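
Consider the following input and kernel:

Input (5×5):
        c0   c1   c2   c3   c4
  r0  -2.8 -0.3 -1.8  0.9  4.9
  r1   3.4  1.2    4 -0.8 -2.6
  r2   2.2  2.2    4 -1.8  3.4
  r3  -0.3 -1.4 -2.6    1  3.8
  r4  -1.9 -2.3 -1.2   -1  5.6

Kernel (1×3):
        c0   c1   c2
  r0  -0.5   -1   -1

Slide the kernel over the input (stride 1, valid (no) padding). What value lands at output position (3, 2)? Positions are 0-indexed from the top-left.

The receptive field on the input at this output position is [-2.6 1 3.8]. Elementwise product with the kernel and sum: -2.6·-0.5 + 1·-1 + 3.8·-1.

-3.5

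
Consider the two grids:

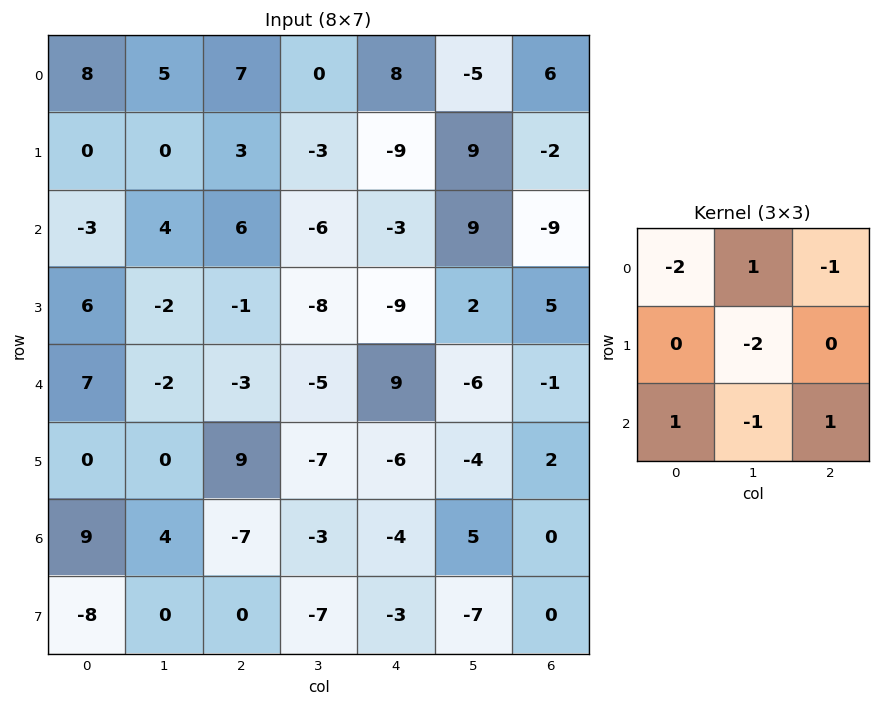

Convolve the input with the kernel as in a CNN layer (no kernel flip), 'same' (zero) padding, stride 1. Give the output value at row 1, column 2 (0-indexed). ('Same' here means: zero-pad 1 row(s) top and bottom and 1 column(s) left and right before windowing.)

-17

The receptive field on the zero-padded input at this output position is [5 7 0 / 0 3 -3 / 4 6 -6]. Elementwise product with the kernel and sum: 5·-2 + 7·1 + 0·-1 + 3·-2 + 4·1 + 6·-1 + -6·1.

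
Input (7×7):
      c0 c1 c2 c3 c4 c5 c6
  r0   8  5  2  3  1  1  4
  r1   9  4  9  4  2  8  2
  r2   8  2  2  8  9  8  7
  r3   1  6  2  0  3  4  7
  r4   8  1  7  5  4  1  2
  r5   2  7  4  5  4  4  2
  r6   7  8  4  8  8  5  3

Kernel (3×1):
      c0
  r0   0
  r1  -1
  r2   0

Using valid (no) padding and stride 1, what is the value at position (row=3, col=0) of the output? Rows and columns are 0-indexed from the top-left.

The receptive field on the input at this output position is [1 / 8 / 2]. Elementwise product with the kernel and sum: 8·-1.

-8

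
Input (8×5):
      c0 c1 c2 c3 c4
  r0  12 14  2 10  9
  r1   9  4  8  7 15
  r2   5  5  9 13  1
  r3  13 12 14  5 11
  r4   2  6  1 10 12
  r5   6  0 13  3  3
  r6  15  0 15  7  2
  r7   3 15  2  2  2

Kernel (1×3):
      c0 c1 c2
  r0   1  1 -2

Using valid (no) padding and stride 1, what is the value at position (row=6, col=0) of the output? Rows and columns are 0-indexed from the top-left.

-15

The receptive field on the input at this output position is [15 0 15]. Elementwise product with the kernel and sum: 15·1 + 0·1 + 15·-2.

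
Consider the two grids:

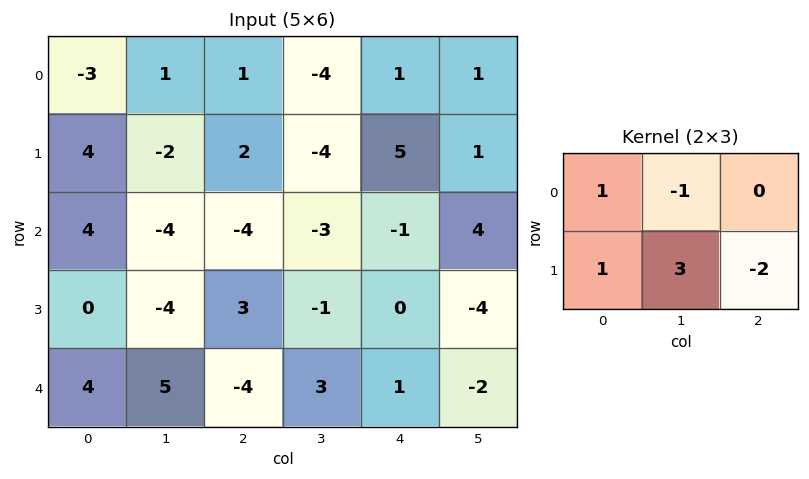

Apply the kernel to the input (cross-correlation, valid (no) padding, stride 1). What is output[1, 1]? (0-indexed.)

-14

The receptive field on the input at this output position is [-2 2 -4 / -4 -4 -3]. Elementwise product with the kernel and sum: -2·1 + 2·-1 + -4·1 + -4·3 + -3·-2.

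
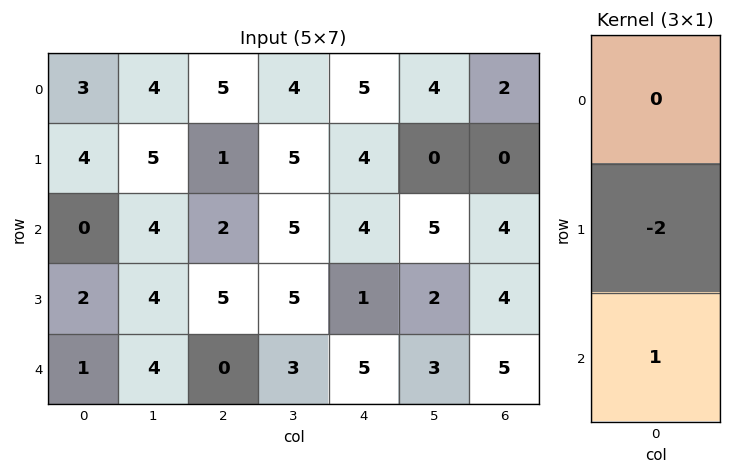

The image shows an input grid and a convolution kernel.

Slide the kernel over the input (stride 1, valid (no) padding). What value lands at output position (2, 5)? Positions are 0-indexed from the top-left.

-1

The receptive field on the input at this output position is [5 / 2 / 3]. Elementwise product with the kernel and sum: 2·-2 + 3·1.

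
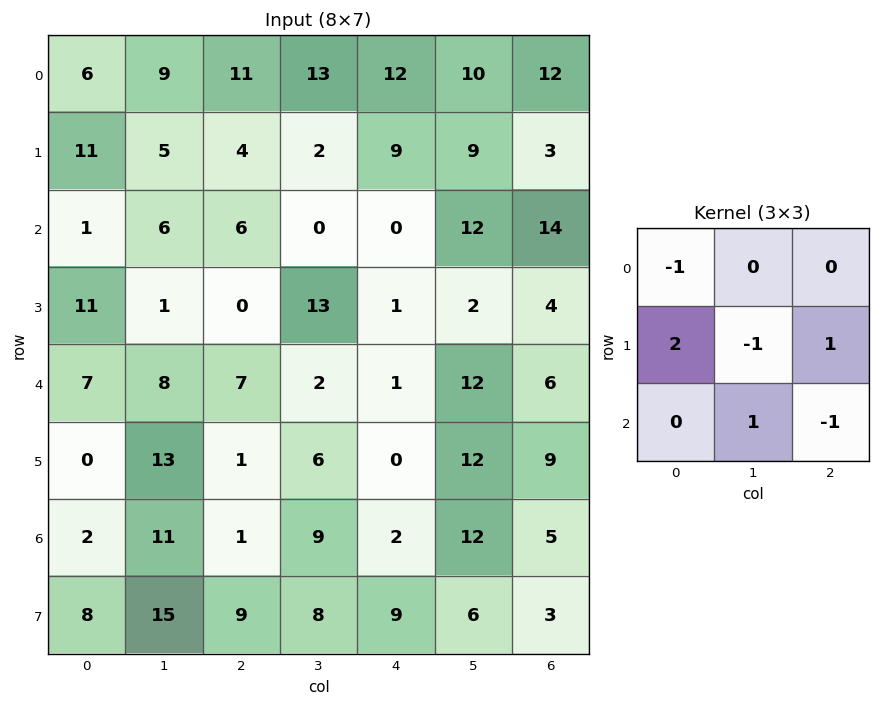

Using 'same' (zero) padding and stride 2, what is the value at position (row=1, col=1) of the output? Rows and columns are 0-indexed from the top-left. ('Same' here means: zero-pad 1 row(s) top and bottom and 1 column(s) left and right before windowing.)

The receptive field on the zero-padded input at this output position is [5 4 2 / 6 6 0 / 1 0 13]. Elementwise product with the kernel and sum: 5·-1 + 6·2 + 6·-1 + 0·1 + 0·1 + 13·-1.

-12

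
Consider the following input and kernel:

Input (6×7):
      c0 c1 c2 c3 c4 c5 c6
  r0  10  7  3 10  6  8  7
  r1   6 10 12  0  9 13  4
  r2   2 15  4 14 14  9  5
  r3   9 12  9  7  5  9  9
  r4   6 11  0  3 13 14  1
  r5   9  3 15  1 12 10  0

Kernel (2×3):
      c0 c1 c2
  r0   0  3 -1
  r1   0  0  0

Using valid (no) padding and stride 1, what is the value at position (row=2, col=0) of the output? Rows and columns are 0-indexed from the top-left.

The receptive field on the input at this output position is [2 15 4 / 9 12 9]. Elementwise product with the kernel and sum: 15·3 + 4·-1.

41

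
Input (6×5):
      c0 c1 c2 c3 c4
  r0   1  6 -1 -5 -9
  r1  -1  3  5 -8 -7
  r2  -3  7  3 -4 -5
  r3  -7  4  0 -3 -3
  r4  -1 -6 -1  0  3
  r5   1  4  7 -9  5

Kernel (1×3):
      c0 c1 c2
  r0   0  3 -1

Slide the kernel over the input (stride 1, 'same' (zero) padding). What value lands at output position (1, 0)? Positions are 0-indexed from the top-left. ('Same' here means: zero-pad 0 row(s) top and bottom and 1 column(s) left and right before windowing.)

-6

The receptive field on the zero-padded input at this output position is [0 -1 3]. Elementwise product with the kernel and sum: -1·3 + 3·-1.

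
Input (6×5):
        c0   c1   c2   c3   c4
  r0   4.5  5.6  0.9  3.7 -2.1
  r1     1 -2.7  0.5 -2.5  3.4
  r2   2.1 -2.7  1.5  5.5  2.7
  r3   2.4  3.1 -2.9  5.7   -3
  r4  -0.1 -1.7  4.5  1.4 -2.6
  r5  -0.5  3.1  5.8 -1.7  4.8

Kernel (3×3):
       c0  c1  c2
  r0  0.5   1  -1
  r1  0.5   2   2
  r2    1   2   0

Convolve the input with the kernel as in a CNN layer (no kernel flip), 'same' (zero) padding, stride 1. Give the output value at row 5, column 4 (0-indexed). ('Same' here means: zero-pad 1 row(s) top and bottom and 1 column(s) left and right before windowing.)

6.85

The receptive field on the zero-padded input at this output position is [1.4 -2.6 0 / -1.7 4.8 0 / 0 0 0]. Elementwise product with the kernel and sum: 1.4·0.5 + -2.6·1 + 0·-1 + -1.7·0.5 + 4.8·2 + 0·2 + 0·1 + 0·2.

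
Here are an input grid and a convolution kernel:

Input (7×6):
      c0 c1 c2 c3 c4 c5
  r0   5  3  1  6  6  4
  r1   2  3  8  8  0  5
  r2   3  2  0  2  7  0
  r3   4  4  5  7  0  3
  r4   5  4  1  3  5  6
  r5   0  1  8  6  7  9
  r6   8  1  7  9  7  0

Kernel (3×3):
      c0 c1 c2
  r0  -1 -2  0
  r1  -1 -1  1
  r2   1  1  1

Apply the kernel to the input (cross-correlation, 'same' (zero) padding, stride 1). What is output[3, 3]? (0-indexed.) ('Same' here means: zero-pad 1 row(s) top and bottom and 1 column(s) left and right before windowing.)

The receptive field on the zero-padded input at this output position is [0 2 7 / 5 7 0 / 1 3 5]. Elementwise product with the kernel and sum: 0·-1 + 2·-2 + 5·-1 + 7·-1 + 0·1 + 1·1 + 3·1 + 5·1.

-7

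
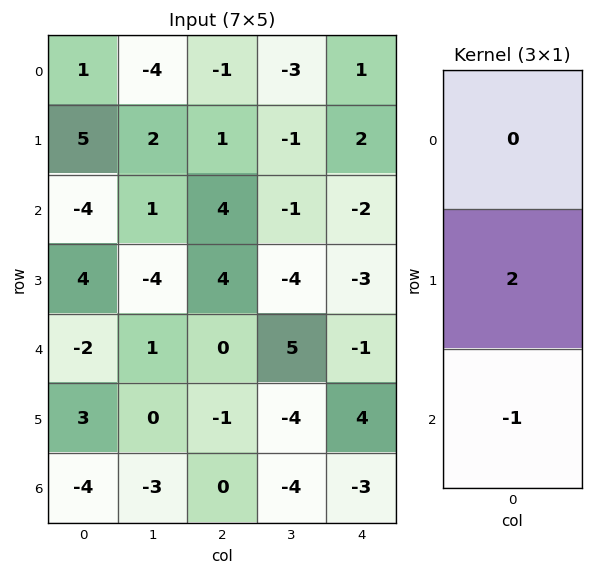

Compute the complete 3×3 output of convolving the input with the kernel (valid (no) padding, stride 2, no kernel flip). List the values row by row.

Output[0,0]: The receptive field on the input at this output position is [1 / 5 / -4]. Elementwise product with the kernel and sum: 5·2 + -4·-1.

14 -2 6
10 8 -5
10 -2 11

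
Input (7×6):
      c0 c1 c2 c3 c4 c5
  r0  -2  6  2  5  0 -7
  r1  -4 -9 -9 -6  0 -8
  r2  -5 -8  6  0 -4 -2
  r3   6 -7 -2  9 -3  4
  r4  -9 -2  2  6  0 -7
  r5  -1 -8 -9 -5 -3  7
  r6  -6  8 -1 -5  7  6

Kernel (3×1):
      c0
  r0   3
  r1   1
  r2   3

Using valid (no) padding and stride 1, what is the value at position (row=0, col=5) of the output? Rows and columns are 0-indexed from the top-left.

The receptive field on the input at this output position is [-7 / -8 / -2]. Elementwise product with the kernel and sum: -7·3 + -8·1 + -2·3.

-35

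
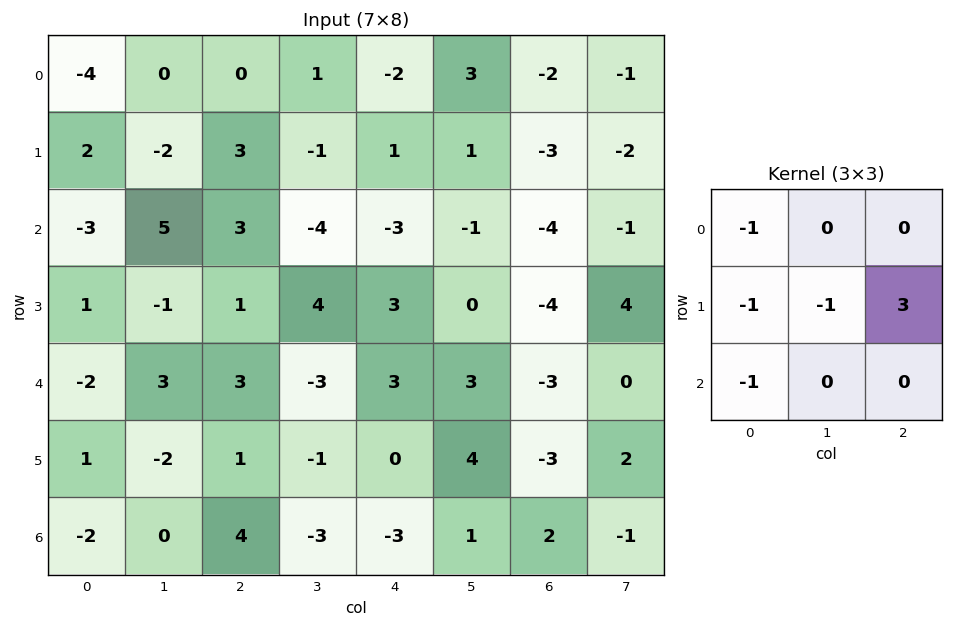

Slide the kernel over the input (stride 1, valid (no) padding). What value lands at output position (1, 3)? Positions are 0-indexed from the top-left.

1

The receptive field on the input at this output position is [-1 1 1 / -4 -3 -1 / 4 3 0]. Elementwise product with the kernel and sum: -1·-1 + -4·-1 + -3·-1 + -1·3 + 4·-1.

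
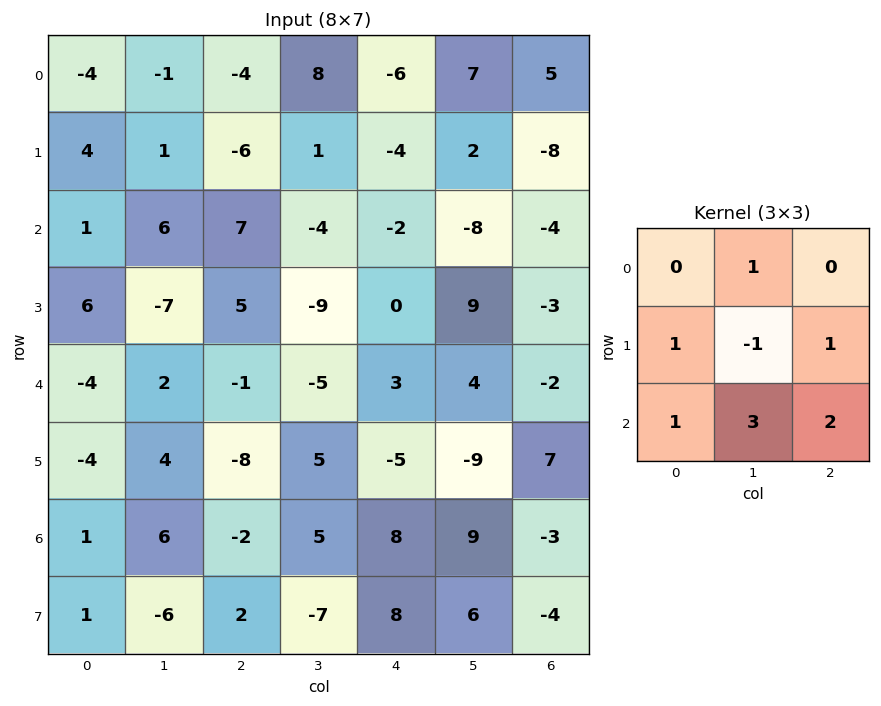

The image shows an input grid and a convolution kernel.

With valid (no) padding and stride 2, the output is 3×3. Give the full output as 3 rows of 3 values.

Output[0,0]: The receptive field on the input at this output position is [-4 -1 -4 / 4 1 -6 / 1 6 7]. Elementwise product with the kernel and sum: -1·1 + 4·1 + 1·-1 + -6·1 + 1·1 + 6·3 + 7·2.

29 -12 -41
24 0 -9
1 6 44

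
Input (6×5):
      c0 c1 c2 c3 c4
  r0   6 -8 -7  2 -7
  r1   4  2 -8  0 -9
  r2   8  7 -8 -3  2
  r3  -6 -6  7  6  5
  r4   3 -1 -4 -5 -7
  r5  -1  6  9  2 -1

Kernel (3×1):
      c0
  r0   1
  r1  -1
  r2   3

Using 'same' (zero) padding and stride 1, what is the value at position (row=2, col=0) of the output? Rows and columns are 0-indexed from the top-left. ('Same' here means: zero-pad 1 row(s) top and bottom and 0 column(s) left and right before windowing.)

The receptive field on the zero-padded input at this output position is [4 / 8 / -6]. Elementwise product with the kernel and sum: 4·1 + 8·-1 + -6·3.

-22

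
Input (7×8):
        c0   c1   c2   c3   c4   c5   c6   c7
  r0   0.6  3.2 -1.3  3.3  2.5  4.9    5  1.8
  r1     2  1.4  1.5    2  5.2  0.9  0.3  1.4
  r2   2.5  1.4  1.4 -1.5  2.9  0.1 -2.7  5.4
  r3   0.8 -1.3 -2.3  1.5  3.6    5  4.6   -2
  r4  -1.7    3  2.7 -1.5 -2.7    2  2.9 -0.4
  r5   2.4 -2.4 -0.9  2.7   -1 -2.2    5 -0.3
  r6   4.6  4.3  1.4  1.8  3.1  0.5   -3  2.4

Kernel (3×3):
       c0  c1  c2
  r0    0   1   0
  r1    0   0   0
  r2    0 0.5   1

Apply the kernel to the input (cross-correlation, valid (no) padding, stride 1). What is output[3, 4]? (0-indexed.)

8.9

The receptive field on the input at this output position is [3.6 5 4.6 / -2.7 2 2.9 / -1 -2.2 5]. Elementwise product with the kernel and sum: 5·1 + -2.2·0.5 + 5·1.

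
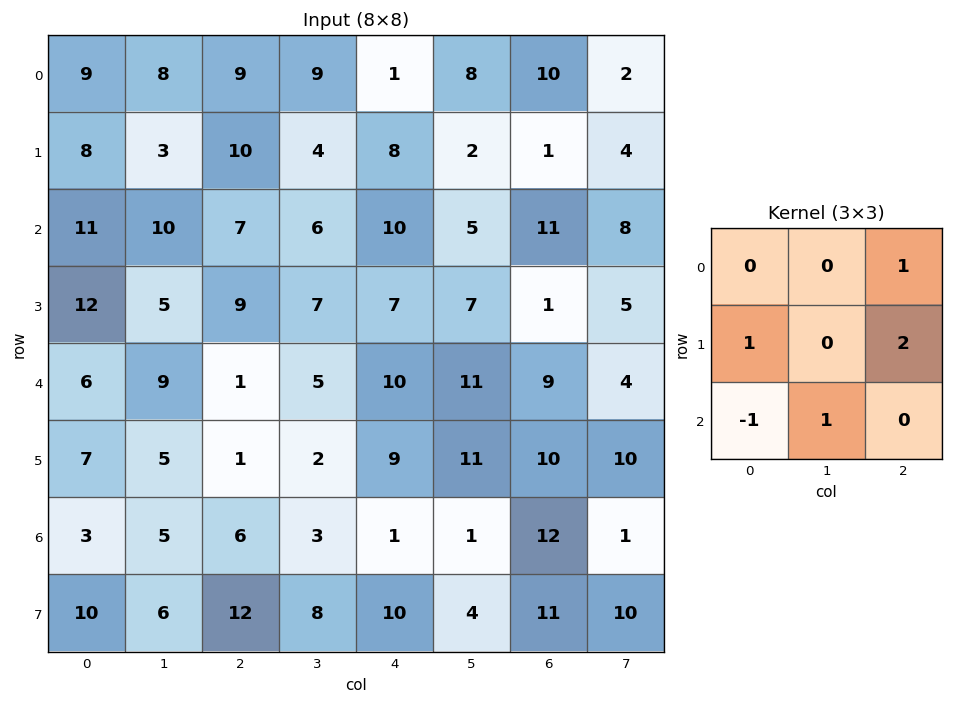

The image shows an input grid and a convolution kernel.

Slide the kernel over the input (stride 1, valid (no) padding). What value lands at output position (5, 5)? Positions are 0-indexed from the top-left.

20

The receptive field on the input at this output position is [11 10 10 / 1 12 1 / 4 11 10]. Elementwise product with the kernel and sum: 10·1 + 1·1 + 1·2 + 4·-1 + 11·1.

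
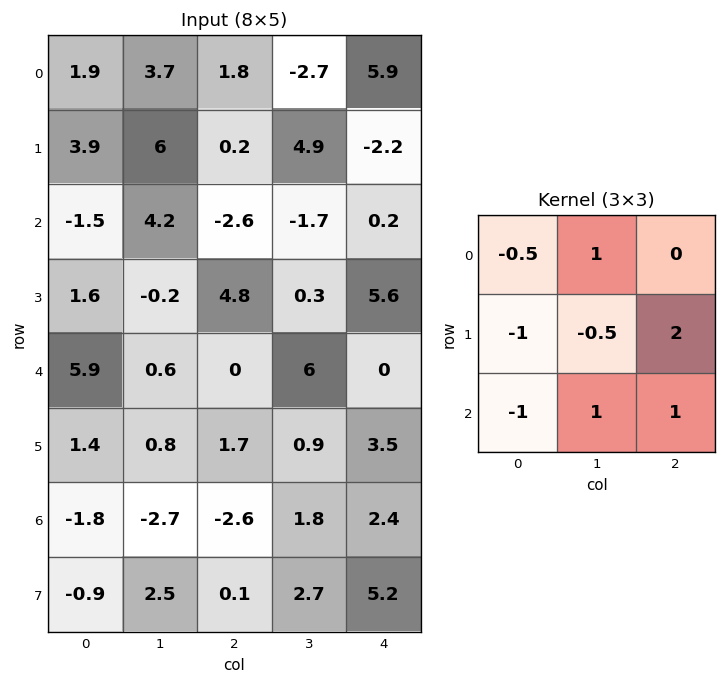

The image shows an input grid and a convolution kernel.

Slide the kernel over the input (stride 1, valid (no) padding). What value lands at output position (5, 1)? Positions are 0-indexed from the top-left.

The receptive field on the input at this output position is [0.8 1.7 0.9 / -2.7 -2.6 1.8 / 2.5 0.1 2.7]. Elementwise product with the kernel and sum: 0.8·-0.5 + 1.7·1 + -2.7·-1 + -2.6·-0.5 + 1.8·2 + 2.5·-1 + 0.1·1 + 2.7·1.

9.2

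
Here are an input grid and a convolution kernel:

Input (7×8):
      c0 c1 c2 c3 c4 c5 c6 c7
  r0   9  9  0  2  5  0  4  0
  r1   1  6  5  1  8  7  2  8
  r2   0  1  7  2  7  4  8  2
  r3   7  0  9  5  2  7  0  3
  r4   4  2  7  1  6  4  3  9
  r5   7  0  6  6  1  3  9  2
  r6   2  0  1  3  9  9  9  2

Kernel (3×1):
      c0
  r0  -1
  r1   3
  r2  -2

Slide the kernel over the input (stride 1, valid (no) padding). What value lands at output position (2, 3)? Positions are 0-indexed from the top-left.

11

The receptive field on the input at this output position is [2 / 5 / 1]. Elementwise product with the kernel and sum: 2·-1 + 5·3 + 1·-2.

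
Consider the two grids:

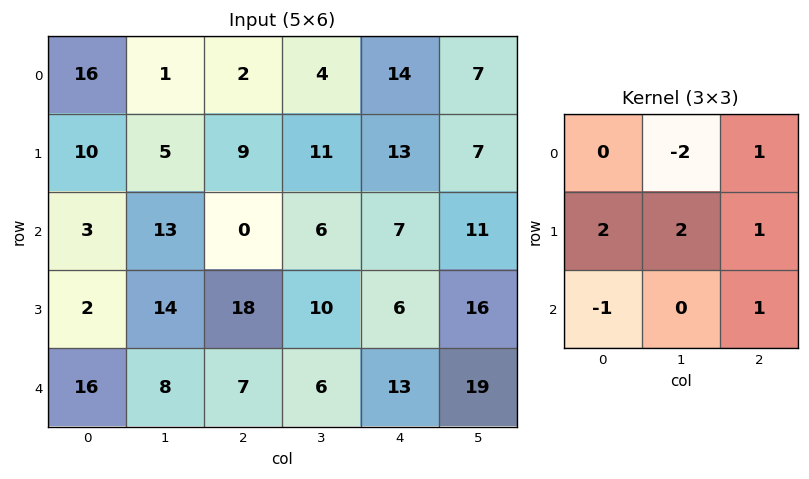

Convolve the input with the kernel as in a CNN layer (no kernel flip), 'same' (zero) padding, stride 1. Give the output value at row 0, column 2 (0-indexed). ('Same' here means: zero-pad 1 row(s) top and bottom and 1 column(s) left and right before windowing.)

16

The receptive field on the zero-padded input at this output position is [0 0 0 / 1 2 4 / 5 9 11]. Elementwise product with the kernel and sum: 0·-2 + 0·1 + 1·2 + 2·2 + 4·1 + 5·-1 + 11·1.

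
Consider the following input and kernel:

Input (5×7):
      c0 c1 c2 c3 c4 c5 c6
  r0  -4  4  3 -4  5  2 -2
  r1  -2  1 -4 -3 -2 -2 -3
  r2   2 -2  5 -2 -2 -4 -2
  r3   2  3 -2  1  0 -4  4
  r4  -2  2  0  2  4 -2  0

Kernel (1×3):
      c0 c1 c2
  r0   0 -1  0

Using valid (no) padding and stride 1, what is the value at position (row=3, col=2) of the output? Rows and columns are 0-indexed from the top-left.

The receptive field on the input at this output position is [-2 1 0]. Elementwise product with the kernel and sum: 1·-1.

-1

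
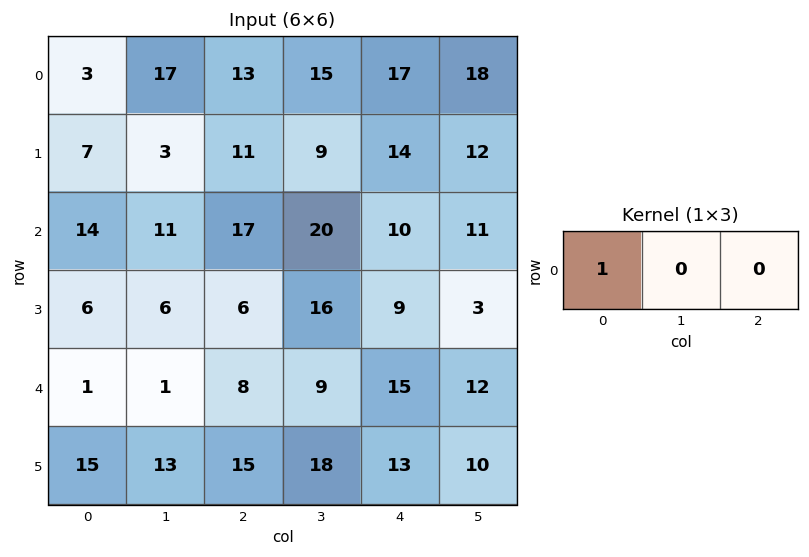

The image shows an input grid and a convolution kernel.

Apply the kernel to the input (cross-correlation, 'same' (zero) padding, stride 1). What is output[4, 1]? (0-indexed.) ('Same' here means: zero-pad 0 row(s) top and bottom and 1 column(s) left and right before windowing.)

The receptive field on the zero-padded input at this output position is [1 1 8]. Elementwise product with the kernel and sum: 1·1.

1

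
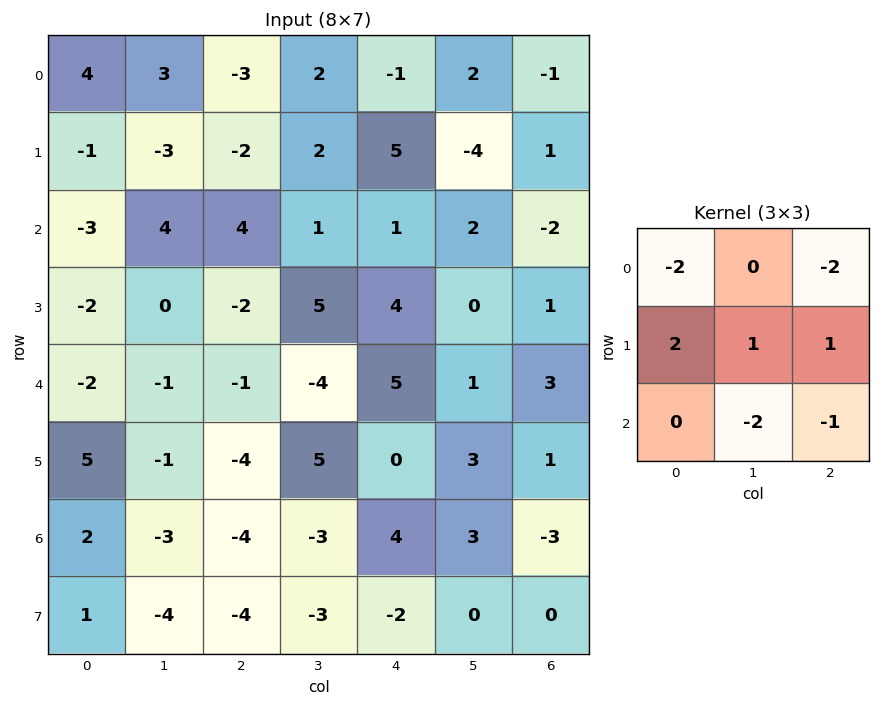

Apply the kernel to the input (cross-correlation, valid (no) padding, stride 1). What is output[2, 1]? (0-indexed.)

The receptive field on the input at this output position is [4 4 1 / 0 -2 5 / -1 -1 -4]. Elementwise product with the kernel and sum: 4·-2 + 1·-2 + 0·2 + -2·1 + 5·1 + -1·-2 + -4·-1.

-1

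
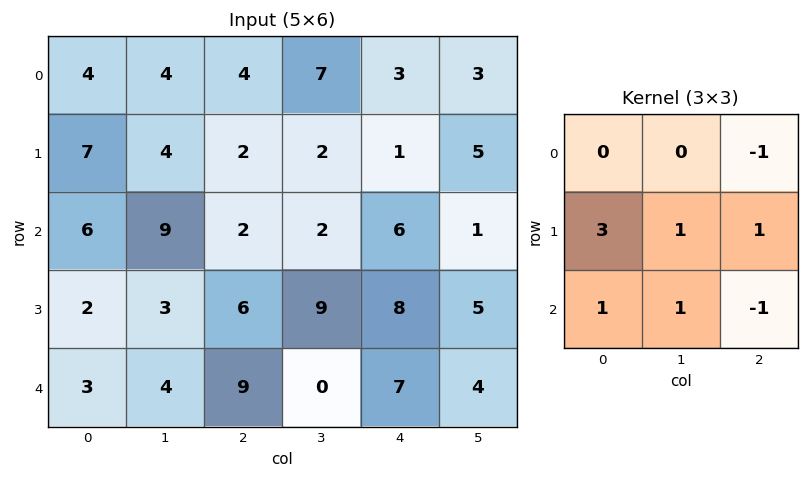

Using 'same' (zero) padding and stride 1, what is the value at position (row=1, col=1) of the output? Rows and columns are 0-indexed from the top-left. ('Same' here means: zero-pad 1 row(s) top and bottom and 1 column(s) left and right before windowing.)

The receptive field on the zero-padded input at this output position is [4 4 4 / 7 4 2 / 6 9 2]. Elementwise product with the kernel and sum: 4·-1 + 7·3 + 4·1 + 2·1 + 6·1 + 9·1 + 2·-1.

36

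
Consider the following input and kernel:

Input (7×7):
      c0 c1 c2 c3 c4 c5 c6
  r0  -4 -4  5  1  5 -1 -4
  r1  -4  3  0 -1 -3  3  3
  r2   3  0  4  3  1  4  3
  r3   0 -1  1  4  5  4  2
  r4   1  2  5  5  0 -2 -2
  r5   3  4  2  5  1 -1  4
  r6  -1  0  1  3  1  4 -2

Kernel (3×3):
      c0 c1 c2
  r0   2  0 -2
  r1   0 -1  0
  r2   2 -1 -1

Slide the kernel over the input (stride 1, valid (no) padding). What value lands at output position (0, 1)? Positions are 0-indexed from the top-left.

The receptive field on the input at this output position is [-4 5 1 / 3 0 -1 / 0 4 3]. Elementwise product with the kernel and sum: -4·2 + 1·-2 + 0·-1 + 0·2 + 4·-1 + 3·-1.

-17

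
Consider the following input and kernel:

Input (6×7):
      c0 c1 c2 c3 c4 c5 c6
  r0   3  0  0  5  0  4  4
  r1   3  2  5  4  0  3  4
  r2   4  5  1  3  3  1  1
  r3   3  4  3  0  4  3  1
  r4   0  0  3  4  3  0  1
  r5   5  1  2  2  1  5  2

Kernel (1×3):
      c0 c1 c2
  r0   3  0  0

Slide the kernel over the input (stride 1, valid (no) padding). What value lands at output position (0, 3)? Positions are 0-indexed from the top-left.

The receptive field on the input at this output position is [5 0 4]. Elementwise product with the kernel and sum: 5·3.

15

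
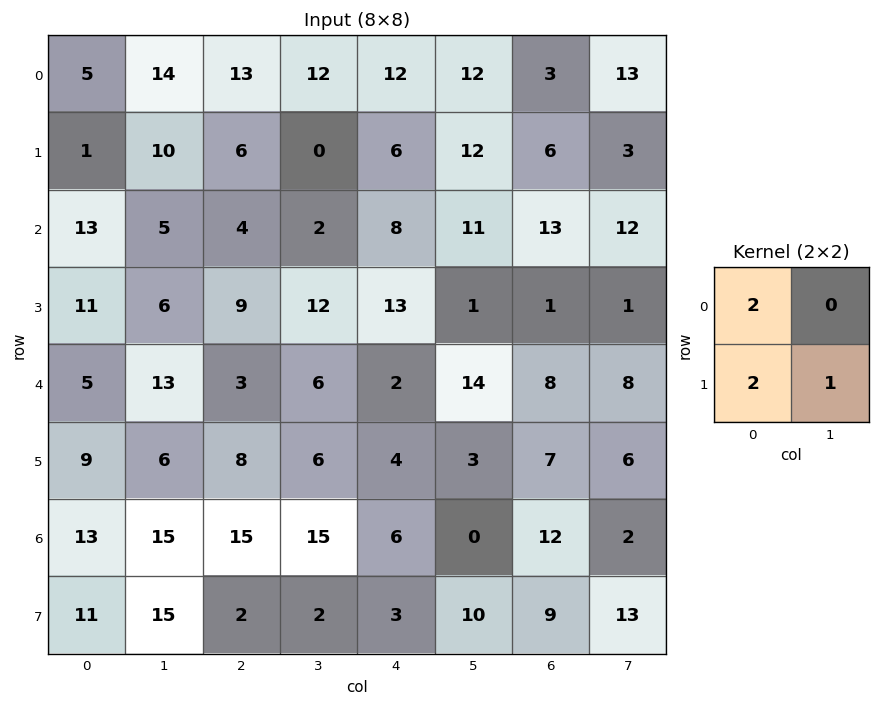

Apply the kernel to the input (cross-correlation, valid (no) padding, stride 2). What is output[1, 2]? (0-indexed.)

The receptive field on the input at this output position is [8 11 / 13 1]. Elementwise product with the kernel and sum: 8·2 + 13·2 + 1·1.

43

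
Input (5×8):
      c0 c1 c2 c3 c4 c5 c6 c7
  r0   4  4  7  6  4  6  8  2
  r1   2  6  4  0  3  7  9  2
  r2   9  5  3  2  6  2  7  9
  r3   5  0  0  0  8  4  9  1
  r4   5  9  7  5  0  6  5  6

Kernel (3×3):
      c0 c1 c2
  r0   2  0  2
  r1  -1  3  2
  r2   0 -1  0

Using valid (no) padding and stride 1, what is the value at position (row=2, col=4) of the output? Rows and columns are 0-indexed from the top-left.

The receptive field on the input at this output position is [6 2 7 / 8 4 9 / 0 6 5]. Elementwise product with the kernel and sum: 6·2 + 7·2 + 8·-1 + 4·3 + 9·2 + 6·-1.

42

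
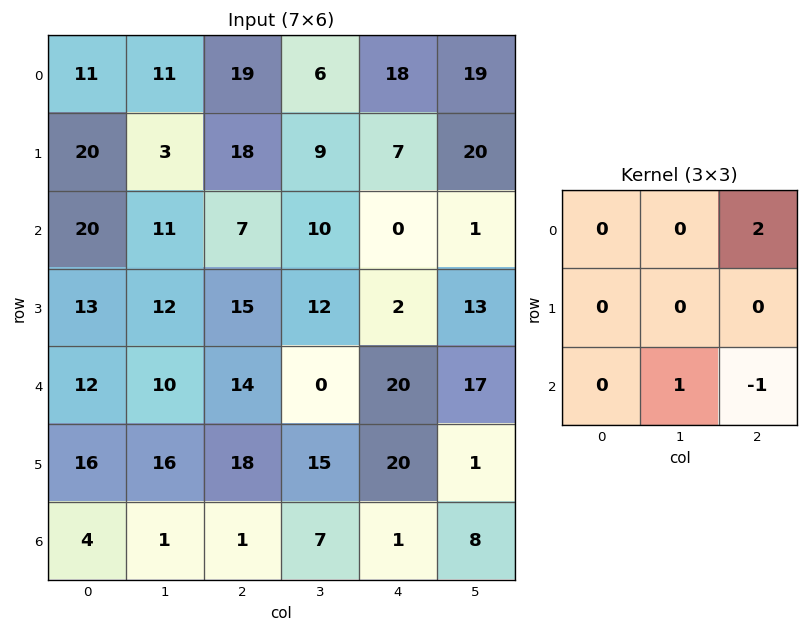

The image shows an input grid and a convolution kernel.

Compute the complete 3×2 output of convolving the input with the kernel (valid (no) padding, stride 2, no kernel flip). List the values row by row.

42 46
10 -20
28 46

Output[0,0]: The receptive field on the input at this output position is [11 11 19 / 20 3 18 / 20 11 7]. Elementwise product with the kernel and sum: 19·2 + 11·1 + 7·-1.
Output[0,1]: The receptive field on the input at this output position is [19 6 18 / 18 9 7 / 7 10 0]. Elementwise product with the kernel and sum: 18·2 + 10·1 + 0·-1.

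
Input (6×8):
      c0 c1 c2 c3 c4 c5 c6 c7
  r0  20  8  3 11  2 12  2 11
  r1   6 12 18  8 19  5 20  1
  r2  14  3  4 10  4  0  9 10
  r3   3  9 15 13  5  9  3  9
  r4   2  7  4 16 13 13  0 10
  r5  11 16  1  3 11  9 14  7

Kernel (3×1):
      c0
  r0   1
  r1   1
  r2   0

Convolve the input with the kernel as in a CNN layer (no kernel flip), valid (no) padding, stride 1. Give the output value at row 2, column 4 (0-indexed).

9

The receptive field on the input at this output position is [4 / 5 / 13]. Elementwise product with the kernel and sum: 4·1 + 5·1.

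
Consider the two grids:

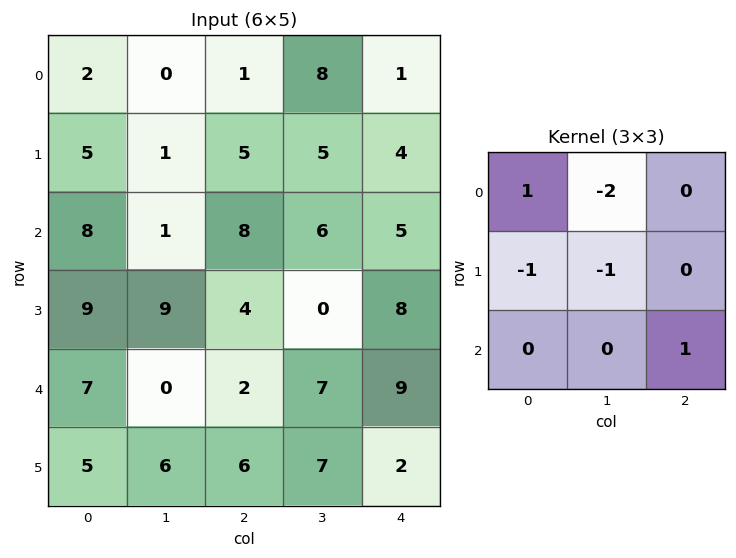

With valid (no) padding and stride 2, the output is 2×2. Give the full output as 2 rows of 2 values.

Output[0,0]: The receptive field on the input at this output position is [2 0 1 / 5 1 5 / 8 1 8]. Elementwise product with the kernel and sum: 2·1 + 0·-2 + 5·-1 + 1·-1 + 8·1.

4 -20
-10 1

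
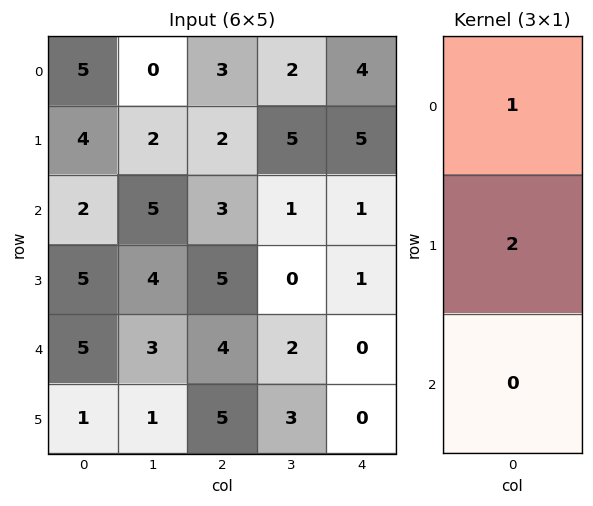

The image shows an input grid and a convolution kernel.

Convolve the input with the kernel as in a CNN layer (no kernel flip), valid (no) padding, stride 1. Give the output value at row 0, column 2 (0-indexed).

7

The receptive field on the input at this output position is [3 / 2 / 3]. Elementwise product with the kernel and sum: 3·1 + 2·2.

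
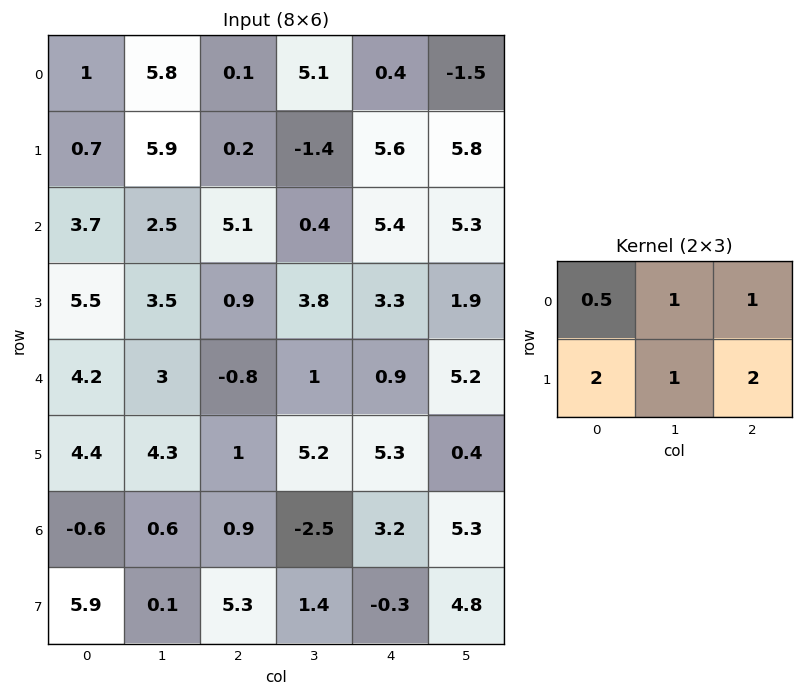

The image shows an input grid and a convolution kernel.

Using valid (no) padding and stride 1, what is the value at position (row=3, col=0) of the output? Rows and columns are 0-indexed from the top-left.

The receptive field on the input at this output position is [5.5 3.5 0.9 / 4.2 3 -0.8]. Elementwise product with the kernel and sum: 5.5·0.5 + 3.5·1 + 0.9·1 + 4.2·2 + 3·1 + -0.8·2.

16.95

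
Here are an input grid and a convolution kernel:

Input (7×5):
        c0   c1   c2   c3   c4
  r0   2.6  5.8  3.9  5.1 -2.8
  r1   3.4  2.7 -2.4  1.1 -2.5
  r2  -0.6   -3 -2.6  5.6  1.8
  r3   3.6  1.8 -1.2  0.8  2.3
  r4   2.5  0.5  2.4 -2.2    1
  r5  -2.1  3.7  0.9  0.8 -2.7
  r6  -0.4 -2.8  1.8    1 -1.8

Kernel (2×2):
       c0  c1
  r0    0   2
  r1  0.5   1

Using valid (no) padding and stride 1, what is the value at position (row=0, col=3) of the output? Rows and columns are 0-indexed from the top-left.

-7.55

The receptive field on the input at this output position is [5.1 -2.8 / 1.1 -2.5]. Elementwise product with the kernel and sum: -2.8·2 + 1.1·0.5 + -2.5·1.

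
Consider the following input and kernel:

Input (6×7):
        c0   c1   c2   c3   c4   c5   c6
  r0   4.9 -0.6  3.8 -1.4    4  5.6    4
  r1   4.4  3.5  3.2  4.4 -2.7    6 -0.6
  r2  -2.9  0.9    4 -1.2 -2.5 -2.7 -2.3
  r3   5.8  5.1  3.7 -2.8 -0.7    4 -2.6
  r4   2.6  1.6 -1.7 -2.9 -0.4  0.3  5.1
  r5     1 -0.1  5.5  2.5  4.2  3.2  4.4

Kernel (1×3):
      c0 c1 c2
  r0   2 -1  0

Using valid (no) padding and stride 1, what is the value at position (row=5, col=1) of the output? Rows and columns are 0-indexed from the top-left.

The receptive field on the input at this output position is [-0.1 5.5 2.5]. Elementwise product with the kernel and sum: -0.1·2 + 5.5·-1.

-5.7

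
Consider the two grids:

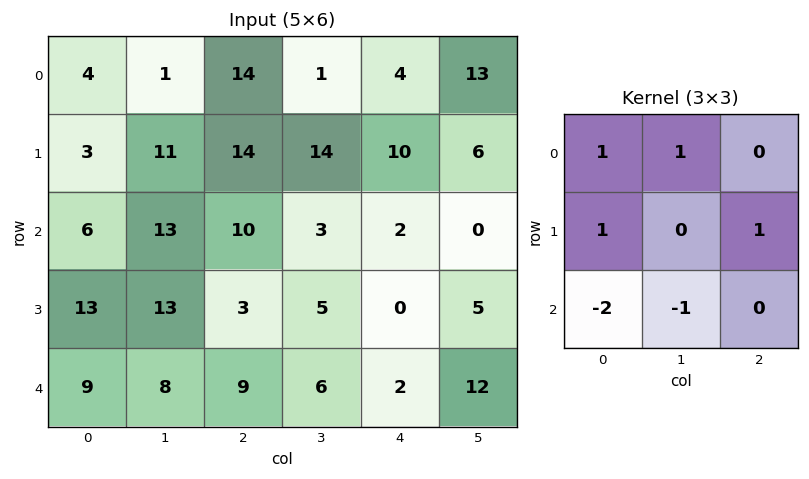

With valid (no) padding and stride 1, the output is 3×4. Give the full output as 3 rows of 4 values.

Output[0,0]: The receptive field on the input at this output position is [4 1 14 / 3 11 14 / 6 13 10]. Elementwise product with the kernel and sum: 4·1 + 1·1 + 3·1 + 14·1 + 6·-2 + 13·-1.
Output[0,1]: The receptive field on the input at this output position is [1 14 1 / 11 14 14 / 13 10 3]. Elementwise product with the kernel and sum: 1·1 + 14·1 + 11·1 + 14·1 + 13·-2 + 10·-1.

-3 4 16 17
-9 12 29 17
9 16 -8 1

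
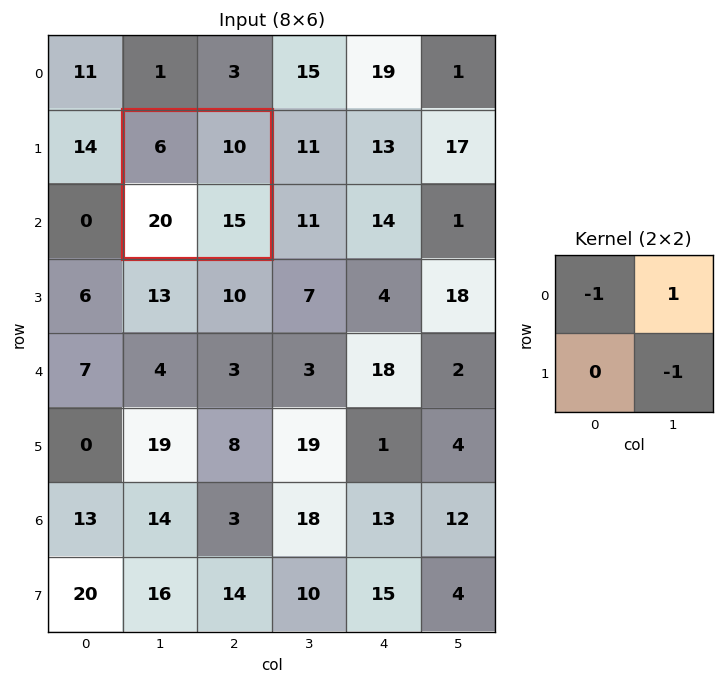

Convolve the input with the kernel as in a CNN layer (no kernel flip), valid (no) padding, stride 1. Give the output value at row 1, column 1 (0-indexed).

The receptive field on the input at this output position is [6 10 / 20 15]. Elementwise product with the kernel and sum: 6·-1 + 10·1 + 15·-1.

-11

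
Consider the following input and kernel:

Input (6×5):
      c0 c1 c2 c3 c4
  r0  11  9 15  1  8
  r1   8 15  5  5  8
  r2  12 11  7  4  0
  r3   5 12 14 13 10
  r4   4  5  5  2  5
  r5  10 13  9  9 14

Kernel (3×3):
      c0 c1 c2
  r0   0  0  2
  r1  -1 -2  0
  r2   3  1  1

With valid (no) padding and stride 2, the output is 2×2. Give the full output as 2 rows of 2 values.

46 26
7 -18

Output[0,0]: The receptive field on the input at this output position is [11 9 15 / 8 15 5 / 12 11 7]. Elementwise product with the kernel and sum: 15·2 + 8·-1 + 15·-2 + 12·3 + 11·1 + 7·1.
Output[0,1]: The receptive field on the input at this output position is [15 1 8 / 5 5 8 / 7 4 0]. Elementwise product with the kernel and sum: 8·2 + 5·-1 + 5·-2 + 7·3 + 4·1 + 0·1.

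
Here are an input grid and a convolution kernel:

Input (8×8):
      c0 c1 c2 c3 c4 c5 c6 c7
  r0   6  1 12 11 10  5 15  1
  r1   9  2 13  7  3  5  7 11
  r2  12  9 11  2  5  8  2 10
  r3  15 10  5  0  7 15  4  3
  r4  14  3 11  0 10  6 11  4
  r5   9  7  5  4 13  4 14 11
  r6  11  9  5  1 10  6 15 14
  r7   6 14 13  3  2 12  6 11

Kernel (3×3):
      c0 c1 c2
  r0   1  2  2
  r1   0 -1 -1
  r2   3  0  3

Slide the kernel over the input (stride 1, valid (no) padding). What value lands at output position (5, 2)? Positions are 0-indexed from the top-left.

73

The receptive field on the input at this output position is [5 4 13 / 5 1 10 / 13 3 2]. Elementwise product with the kernel and sum: 5·1 + 4·2 + 13·2 + 1·-1 + 10·-1 + 13·3 + 2·3.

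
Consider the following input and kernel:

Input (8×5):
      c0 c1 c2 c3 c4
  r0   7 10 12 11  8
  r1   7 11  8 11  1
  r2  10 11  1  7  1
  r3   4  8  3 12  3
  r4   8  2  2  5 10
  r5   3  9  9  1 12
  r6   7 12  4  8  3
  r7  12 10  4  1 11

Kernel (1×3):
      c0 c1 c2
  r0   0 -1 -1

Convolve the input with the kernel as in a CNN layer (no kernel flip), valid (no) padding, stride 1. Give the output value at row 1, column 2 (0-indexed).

The receptive field on the input at this output position is [8 11 1]. Elementwise product with the kernel and sum: 11·-1 + 1·-1.

-12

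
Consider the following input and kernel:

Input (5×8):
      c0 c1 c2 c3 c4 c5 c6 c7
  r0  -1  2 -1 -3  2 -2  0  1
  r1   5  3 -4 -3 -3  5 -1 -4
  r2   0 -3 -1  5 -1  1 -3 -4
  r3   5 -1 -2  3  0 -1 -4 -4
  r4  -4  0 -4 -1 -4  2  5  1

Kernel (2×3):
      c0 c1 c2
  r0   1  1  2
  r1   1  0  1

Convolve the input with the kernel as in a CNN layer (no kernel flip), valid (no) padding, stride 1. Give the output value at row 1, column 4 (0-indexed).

-4

The receptive field on the input at this output position is [-3 5 -1 / -1 1 -3]. Elementwise product with the kernel and sum: -3·1 + 5·1 + -1·2 + -1·1 + -3·1.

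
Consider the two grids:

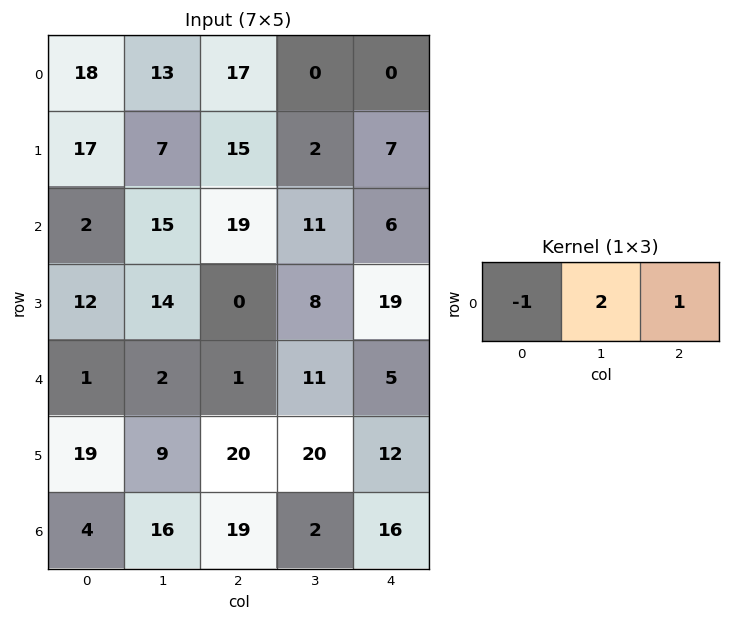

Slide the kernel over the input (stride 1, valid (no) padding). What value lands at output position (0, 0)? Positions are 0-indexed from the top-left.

25

The receptive field on the input at this output position is [18 13 17]. Elementwise product with the kernel and sum: 18·-1 + 13·2 + 17·1.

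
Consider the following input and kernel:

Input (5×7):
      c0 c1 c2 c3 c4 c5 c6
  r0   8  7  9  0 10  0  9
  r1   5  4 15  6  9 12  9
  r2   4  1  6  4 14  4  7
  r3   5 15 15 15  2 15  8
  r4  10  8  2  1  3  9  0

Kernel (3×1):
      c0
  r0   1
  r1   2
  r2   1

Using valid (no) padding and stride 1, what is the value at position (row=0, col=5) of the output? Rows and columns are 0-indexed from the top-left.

The receptive field on the input at this output position is [0 / 12 / 4]. Elementwise product with the kernel and sum: 0·1 + 12·2 + 4·1.

28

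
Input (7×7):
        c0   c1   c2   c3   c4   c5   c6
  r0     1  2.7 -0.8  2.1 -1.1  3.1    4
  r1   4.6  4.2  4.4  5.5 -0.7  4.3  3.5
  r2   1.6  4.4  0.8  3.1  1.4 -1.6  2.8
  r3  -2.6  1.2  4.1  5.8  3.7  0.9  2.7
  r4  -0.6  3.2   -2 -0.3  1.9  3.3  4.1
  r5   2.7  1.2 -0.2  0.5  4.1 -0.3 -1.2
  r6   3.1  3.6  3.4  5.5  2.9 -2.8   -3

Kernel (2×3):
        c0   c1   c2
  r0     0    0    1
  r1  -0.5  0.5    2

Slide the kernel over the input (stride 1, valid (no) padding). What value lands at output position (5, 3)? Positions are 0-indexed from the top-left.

The receptive field on the input at this output position is [0.5 4.1 -0.3 / 5.5 2.9 -2.8]. Elementwise product with the kernel and sum: -0.3·1 + 5.5·-0.5 + 2.9·0.5 + -2.8·2.

-7.2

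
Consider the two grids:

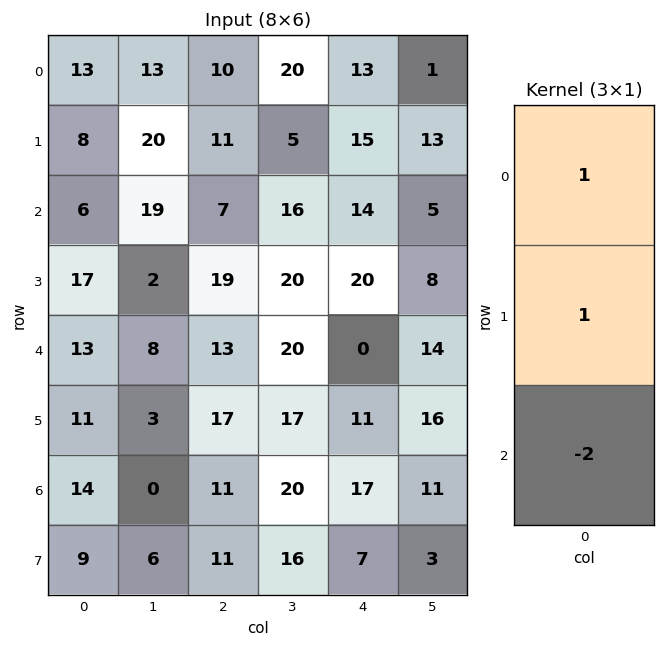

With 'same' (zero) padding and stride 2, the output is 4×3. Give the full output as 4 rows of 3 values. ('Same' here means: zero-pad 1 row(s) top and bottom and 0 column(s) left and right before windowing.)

-3 -12 -17
-20 -20 -11
8 -2 -2
7 6 14

Output[0,0]: The receptive field on the zero-padded input at this output position is [0 / 13 / 8]. Elementwise product with the kernel and sum: 0·1 + 13·1 + 8·-2.
Output[0,1]: The receptive field on the zero-padded input at this output position is [0 / 10 / 11]. Elementwise product with the kernel and sum: 0·1 + 10·1 + 11·-2.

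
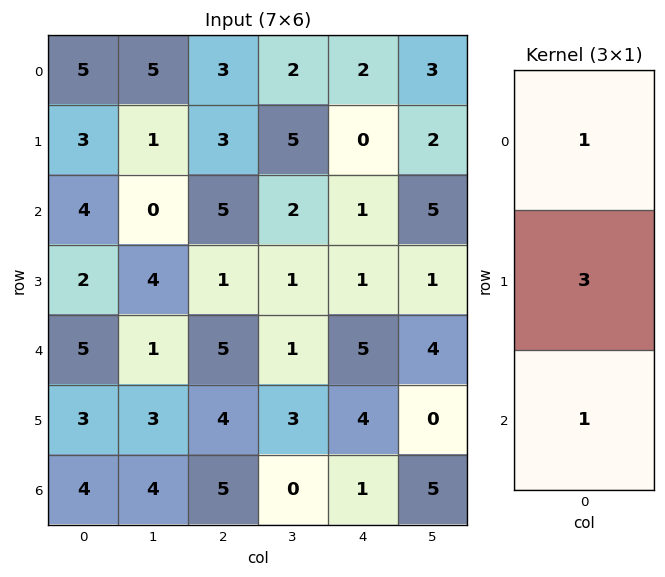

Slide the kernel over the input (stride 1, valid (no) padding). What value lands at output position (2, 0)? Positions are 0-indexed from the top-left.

15

The receptive field on the input at this output position is [4 / 2 / 5]. Elementwise product with the kernel and sum: 4·1 + 2·3 + 5·1.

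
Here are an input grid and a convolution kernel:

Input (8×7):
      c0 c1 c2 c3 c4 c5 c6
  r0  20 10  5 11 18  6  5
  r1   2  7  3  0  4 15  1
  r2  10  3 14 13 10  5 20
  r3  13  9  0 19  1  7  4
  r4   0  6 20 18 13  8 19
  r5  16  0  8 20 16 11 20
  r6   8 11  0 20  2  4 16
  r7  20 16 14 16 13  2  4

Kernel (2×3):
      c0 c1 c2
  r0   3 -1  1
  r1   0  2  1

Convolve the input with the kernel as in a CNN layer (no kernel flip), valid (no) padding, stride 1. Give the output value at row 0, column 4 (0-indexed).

84

The receptive field on the input at this output position is [18 6 5 / 4 15 1]. Elementwise product with the kernel and sum: 18·3 + 6·-1 + 5·1 + 15·2 + 1·1.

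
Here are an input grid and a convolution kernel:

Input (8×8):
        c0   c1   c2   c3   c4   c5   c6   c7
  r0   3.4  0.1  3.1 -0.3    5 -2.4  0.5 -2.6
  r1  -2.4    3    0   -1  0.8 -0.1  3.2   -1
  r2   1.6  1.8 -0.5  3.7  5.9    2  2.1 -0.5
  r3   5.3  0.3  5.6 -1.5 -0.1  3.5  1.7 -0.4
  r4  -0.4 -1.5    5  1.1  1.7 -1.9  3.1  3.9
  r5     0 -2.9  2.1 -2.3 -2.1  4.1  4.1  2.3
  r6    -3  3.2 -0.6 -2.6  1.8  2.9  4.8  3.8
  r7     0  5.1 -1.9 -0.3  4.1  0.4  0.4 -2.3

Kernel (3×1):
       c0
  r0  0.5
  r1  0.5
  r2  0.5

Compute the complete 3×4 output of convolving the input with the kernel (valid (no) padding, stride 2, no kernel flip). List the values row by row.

Output[0,0]: The receptive field on the input at this output position is [3.4 / -2.4 / 1.6]. Elementwise product with the kernel and sum: 3.4·0.5 + -2.4·0.5 + 1.6·0.5.
Output[0,1]: The receptive field on the input at this output position is [3.1 / 0 / -0.5]. Elementwise product with the kernel and sum: 3.1·0.5 + 0·0.5 + -0.5·0.5.

1.3 1.3 5.85 2.9
3.25 5.05 3.75 3.45
-1.7 3.25 0.7 6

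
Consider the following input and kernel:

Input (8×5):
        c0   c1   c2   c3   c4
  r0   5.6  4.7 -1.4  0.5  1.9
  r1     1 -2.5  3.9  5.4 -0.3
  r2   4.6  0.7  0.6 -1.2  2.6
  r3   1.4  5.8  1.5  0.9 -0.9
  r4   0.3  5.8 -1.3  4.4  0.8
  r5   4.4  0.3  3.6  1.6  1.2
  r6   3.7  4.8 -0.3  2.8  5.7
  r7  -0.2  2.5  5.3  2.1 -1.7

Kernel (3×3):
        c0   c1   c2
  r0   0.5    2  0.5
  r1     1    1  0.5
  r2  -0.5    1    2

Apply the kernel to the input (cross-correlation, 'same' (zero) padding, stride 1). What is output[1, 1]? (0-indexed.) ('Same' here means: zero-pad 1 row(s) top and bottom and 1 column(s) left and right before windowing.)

11.55

The receptive field on the zero-padded input at this output position is [5.6 4.7 -1.4 / 1 -2.5 3.9 / 4.6 0.7 0.6]. Elementwise product with the kernel and sum: 5.6·0.5 + 4.7·2 + -1.4·0.5 + 1·1 + -2.5·1 + 3.9·0.5 + 4.6·-0.5 + 0.7·1 + 0.6·2.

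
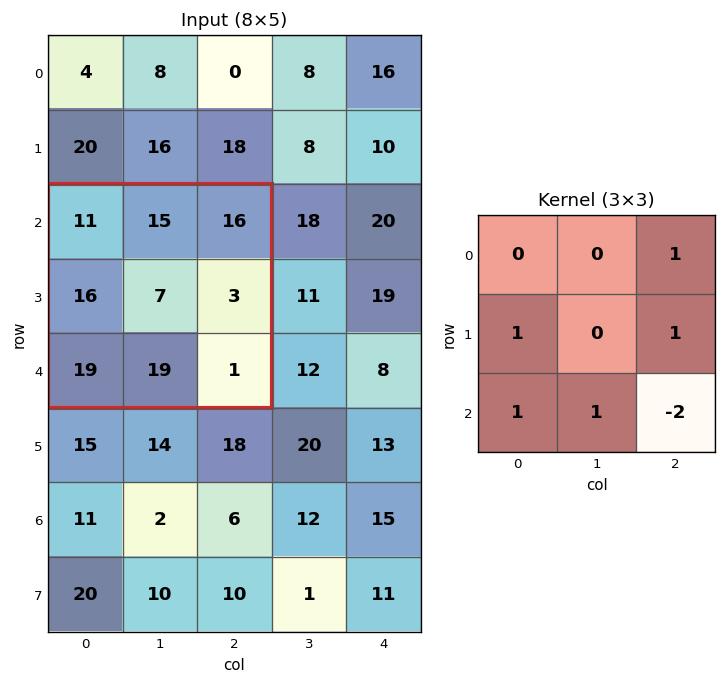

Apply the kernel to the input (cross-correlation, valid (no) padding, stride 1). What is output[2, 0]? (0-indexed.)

The receptive field on the input at this output position is [11 15 16 / 16 7 3 / 19 19 1]. Elementwise product with the kernel and sum: 16·1 + 16·1 + 3·1 + 19·1 + 19·1 + 1·-2.

71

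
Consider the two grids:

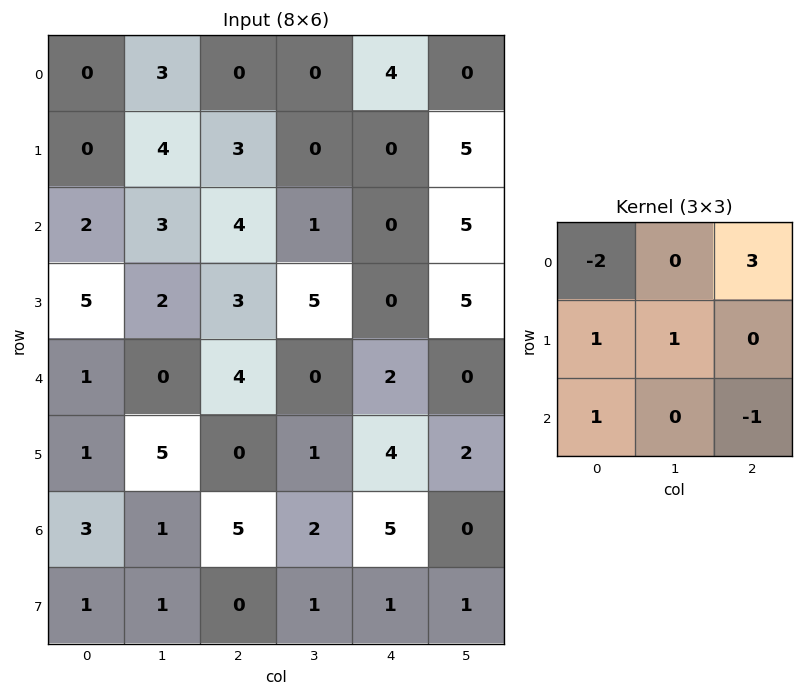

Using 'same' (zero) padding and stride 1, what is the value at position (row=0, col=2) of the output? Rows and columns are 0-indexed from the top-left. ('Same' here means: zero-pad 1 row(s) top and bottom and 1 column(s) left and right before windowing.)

7

The receptive field on the zero-padded input at this output position is [0 0 0 / 3 0 0 / 4 3 0]. Elementwise product with the kernel and sum: 0·-2 + 0·3 + 3·1 + 0·1 + 4·1 + 0·-1.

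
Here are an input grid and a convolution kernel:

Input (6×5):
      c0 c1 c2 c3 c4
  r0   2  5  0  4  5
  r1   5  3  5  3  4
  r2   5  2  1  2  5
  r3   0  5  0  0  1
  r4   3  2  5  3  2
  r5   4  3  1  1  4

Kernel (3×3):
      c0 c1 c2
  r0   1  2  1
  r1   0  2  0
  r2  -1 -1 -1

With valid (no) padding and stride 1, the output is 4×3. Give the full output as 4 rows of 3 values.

10 14 11
15 13 18
10 -4 0
6 10 1

Output[0,0]: The receptive field on the input at this output position is [2 5 0 / 5 3 5 / 5 2 1]. Elementwise product with the kernel and sum: 2·1 + 5·2 + 0·1 + 3·2 + 5·-1 + 2·-1 + 1·-1.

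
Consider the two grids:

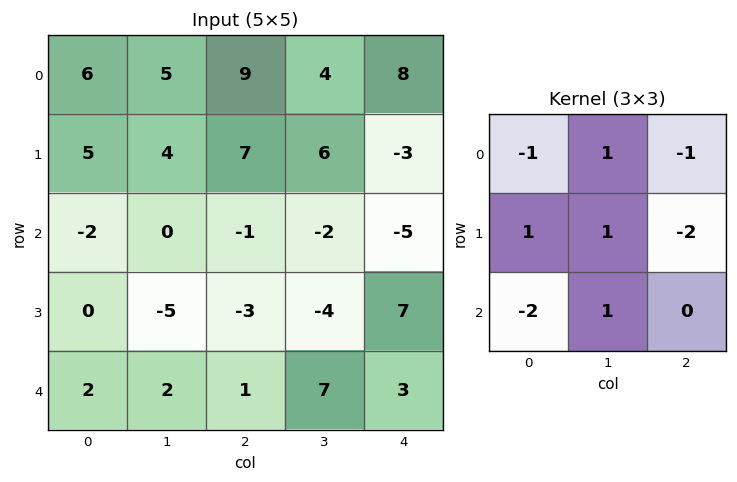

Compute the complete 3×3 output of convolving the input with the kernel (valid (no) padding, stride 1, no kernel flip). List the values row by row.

-11 -2 6
-13 7 11
2 -2 -12

Output[0,0]: The receptive field on the input at this output position is [6 5 9 / 5 4 7 / -2 0 -1]. Elementwise product with the kernel and sum: 6·-1 + 5·1 + 9·-1 + 5·1 + 4·1 + 7·-2 + -2·-2 + 0·1.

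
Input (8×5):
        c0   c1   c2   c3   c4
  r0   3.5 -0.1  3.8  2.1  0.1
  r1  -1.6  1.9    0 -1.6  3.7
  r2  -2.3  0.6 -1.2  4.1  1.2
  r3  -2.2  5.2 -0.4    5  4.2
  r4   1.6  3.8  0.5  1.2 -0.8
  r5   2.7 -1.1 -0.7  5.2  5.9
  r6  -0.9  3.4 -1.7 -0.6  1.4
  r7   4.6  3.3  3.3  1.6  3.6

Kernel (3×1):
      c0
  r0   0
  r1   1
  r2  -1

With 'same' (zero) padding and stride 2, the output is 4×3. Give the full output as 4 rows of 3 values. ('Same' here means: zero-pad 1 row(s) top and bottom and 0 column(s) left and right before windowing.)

Output[0,0]: The receptive field on the zero-padded input at this output position is [0 / 3.5 / -1.6]. Elementwise product with the kernel and sum: 3.5·1 + -1.6·-1.

5.1 3.8 -3.6
-0.1 -0.8 -3
-1.1 1.2 -6.7
-5.5 -5 -2.2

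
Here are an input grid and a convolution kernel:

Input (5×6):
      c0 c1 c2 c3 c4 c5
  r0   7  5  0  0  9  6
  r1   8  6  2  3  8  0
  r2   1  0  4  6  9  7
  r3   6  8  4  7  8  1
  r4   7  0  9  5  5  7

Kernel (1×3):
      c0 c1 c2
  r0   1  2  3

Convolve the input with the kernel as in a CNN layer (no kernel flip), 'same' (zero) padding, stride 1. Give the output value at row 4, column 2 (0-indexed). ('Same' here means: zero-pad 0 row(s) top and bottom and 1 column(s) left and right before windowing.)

33

The receptive field on the zero-padded input at this output position is [0 9 5]. Elementwise product with the kernel and sum: 0·1 + 9·2 + 5·3.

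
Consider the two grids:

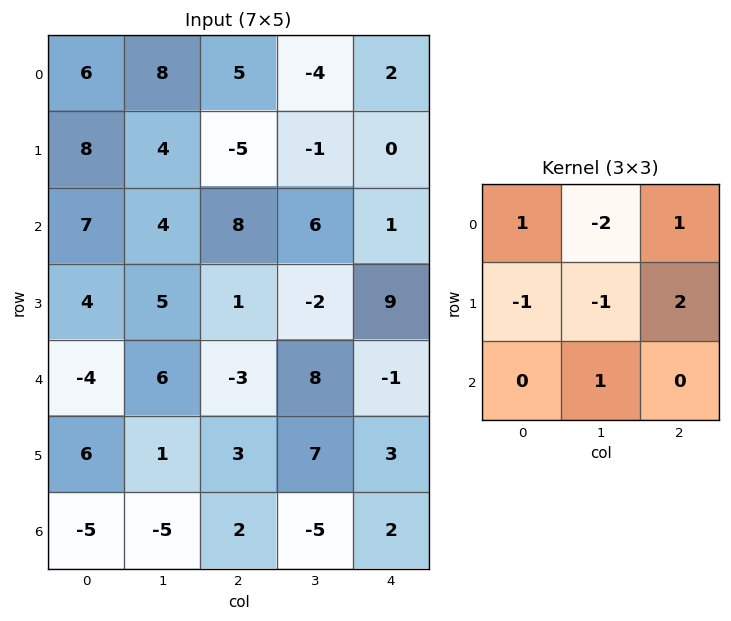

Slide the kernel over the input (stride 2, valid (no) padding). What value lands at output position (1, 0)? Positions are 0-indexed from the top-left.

6

The receptive field on the input at this output position is [7 4 8 / 4 5 1 / -4 6 -3]. Elementwise product with the kernel and sum: 7·1 + 4·-2 + 8·1 + 4·-1 + 5·-1 + 1·2 + 6·1.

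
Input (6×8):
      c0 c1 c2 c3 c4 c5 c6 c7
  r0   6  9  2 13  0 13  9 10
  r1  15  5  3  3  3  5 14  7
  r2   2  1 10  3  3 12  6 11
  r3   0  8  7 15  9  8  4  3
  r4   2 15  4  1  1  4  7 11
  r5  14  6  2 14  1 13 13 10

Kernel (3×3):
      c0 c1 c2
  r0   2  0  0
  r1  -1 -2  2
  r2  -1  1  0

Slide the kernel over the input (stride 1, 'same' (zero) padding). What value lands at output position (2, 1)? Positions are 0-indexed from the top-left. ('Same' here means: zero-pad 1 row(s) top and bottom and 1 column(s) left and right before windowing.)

54

The receptive field on the zero-padded input at this output position is [15 5 3 / 2 1 10 / 0 8 7]. Elementwise product with the kernel and sum: 15·2 + 2·-1 + 1·-2 + 10·2 + 0·-1 + 8·1.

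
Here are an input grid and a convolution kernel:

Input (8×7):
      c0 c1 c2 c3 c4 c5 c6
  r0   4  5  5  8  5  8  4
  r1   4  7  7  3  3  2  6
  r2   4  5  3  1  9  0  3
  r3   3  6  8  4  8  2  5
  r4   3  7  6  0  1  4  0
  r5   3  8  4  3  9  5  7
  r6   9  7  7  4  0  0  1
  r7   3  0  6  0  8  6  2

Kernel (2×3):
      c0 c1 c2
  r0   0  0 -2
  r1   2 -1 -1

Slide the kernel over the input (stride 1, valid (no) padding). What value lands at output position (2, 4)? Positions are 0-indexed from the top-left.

3

The receptive field on the input at this output position is [9 0 3 / 8 2 5]. Elementwise product with the kernel and sum: 3·-2 + 8·2 + 2·-1 + 5·-1.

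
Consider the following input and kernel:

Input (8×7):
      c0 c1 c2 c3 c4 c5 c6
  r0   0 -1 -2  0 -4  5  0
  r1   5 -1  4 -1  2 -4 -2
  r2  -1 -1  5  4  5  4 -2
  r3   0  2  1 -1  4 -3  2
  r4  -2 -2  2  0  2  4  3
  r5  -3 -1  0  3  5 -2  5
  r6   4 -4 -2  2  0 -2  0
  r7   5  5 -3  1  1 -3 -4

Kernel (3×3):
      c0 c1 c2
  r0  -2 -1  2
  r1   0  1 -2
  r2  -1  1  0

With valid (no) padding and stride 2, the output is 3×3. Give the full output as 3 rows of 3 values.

-12 -10 2
13 -15 -23
1 -3 -16

Output[0,0]: The receptive field on the input at this output position is [0 -1 -2 / 5 -1 4 / -1 -1 5]. Elementwise product with the kernel and sum: 0·-2 + -1·-1 + -2·2 + -1·1 + 4·-2 + -1·-1 + -1·1.
Output[0,1]: The receptive field on the input at this output position is [-2 0 -4 / 4 -1 2 / 5 4 5]. Elementwise product with the kernel and sum: -2·-2 + 0·-1 + -4·2 + -1·1 + 2·-2 + 5·-1 + 4·1.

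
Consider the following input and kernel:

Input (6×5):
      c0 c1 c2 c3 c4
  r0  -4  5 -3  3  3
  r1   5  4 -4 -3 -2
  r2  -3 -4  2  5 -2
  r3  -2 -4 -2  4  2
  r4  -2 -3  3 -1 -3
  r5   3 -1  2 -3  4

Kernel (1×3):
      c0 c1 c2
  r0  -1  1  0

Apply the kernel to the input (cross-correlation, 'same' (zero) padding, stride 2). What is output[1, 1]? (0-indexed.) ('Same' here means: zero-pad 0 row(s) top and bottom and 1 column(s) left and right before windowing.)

The receptive field on the zero-padded input at this output position is [-4 2 5]. Elementwise product with the kernel and sum: -4·-1 + 2·1.

6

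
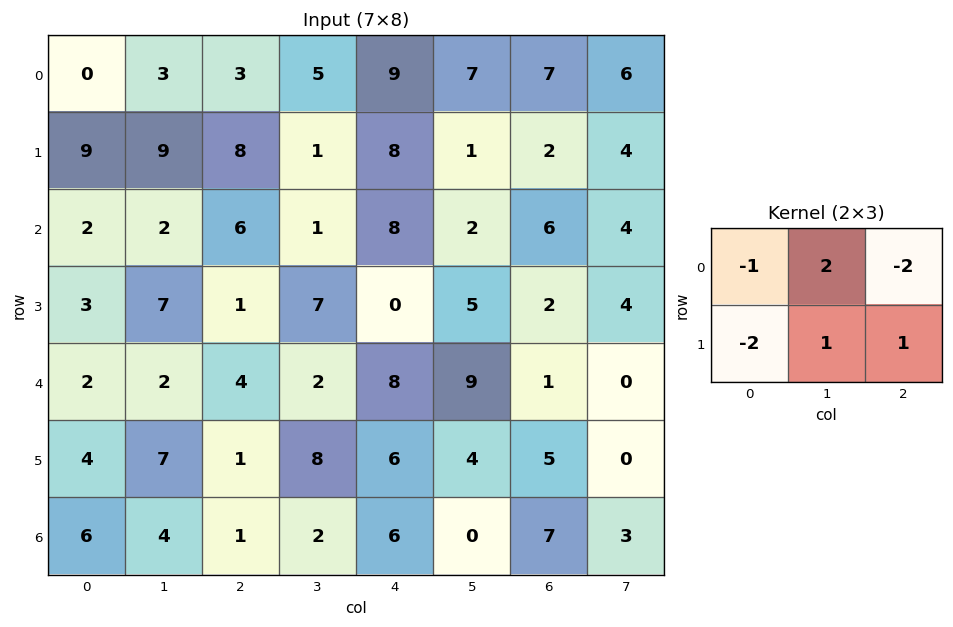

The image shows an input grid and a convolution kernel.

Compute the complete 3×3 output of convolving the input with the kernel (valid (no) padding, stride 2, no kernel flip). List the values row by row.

Output[0,0]: The receptive field on the input at this output position is [0 3 3 / 9 9 8]. Elementwise product with the kernel and sum: 0·-1 + 3·2 + 3·-2 + 9·-2 + 9·1 + 8·1.
Output[0,1]: The receptive field on the input at this output position is [3 5 9 / 8 1 8]. Elementwise product with the kernel and sum: 3·-1 + 5·2 + 9·-2 + 8·-2 + 1·1 + 8·1.

-1 -18 -22
-8 -15 -9
-6 -4 5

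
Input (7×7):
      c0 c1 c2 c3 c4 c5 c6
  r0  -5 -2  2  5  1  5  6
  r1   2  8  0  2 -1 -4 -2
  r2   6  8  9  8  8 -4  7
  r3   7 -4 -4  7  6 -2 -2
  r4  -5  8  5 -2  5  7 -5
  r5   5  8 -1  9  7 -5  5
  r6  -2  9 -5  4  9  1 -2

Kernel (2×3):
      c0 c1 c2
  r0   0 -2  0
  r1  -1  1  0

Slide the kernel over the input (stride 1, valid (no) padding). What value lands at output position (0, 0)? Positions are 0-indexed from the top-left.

The receptive field on the input at this output position is [-5 -2 2 / 2 8 0]. Elementwise product with the kernel and sum: -2·-2 + 2·-1 + 8·1.

10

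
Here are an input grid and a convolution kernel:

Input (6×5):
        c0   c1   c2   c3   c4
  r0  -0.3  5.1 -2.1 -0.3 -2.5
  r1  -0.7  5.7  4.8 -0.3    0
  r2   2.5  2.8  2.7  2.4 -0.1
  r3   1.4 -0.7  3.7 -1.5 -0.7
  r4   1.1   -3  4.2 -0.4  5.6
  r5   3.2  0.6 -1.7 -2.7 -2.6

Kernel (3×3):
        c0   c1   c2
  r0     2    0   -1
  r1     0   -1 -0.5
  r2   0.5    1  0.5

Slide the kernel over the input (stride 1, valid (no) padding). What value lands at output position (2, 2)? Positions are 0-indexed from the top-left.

The receptive field on the input at this output position is [2.7 2.4 -0.1 / 3.7 -1.5 -0.7 / 4.2 -0.4 5.6]. Elementwise product with the kernel and sum: 2.7·2 + -0.1·-1 + -1.5·-1 + -0.7·-0.5 + 4.2·0.5 + -0.4·1 + 5.6·0.5.

11.85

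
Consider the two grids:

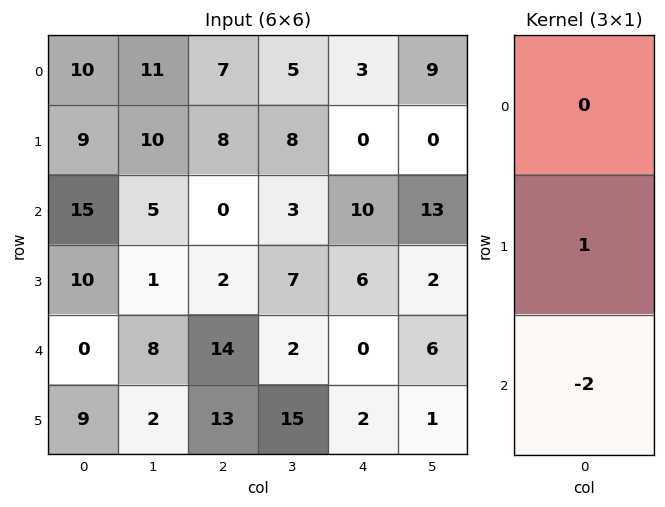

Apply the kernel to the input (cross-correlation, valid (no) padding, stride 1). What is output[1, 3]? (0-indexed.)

The receptive field on the input at this output position is [8 / 3 / 7]. Elementwise product with the kernel and sum: 3·1 + 7·-2.

-11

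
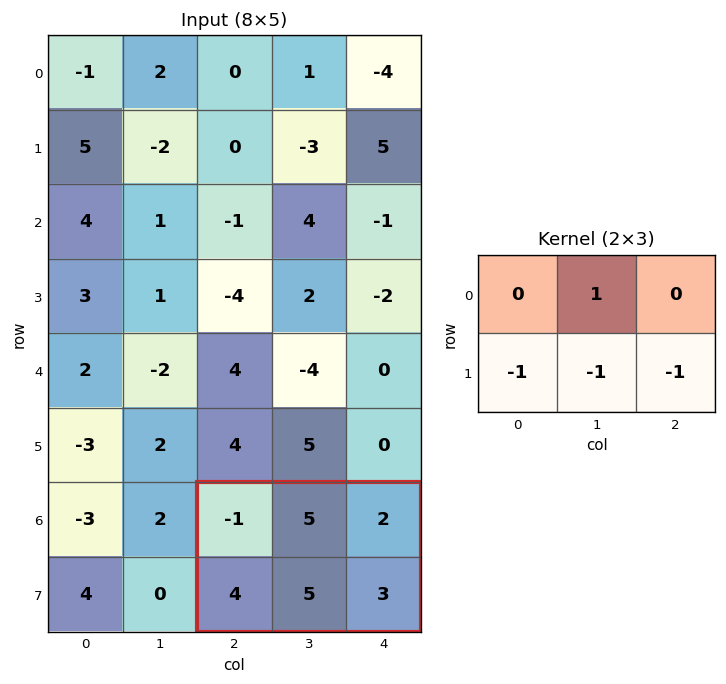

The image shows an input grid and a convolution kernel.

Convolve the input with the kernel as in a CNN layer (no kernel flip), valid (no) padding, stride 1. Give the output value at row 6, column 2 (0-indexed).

The receptive field on the input at this output position is [-1 5 2 / 4 5 3]. Elementwise product with the kernel and sum: 5·1 + 4·-1 + 5·-1 + 3·-1.

-7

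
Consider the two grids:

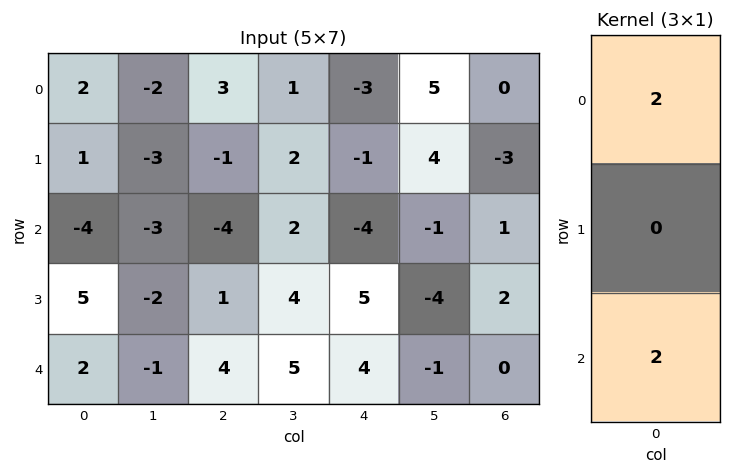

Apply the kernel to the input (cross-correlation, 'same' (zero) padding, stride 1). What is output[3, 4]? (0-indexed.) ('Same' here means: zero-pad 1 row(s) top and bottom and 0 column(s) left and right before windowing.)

0

The receptive field on the zero-padded input at this output position is [-4 / 5 / 4]. Elementwise product with the kernel and sum: -4·2 + 4·2.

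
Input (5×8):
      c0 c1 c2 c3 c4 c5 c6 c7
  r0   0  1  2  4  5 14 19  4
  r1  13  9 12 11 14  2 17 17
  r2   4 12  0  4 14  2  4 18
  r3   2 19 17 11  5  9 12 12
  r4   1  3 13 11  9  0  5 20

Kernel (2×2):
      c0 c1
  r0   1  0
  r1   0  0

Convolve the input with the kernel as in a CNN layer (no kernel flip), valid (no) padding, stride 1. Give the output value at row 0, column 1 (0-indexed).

1

The receptive field on the input at this output position is [1 2 / 9 12]. Elementwise product with the kernel and sum: 1·1.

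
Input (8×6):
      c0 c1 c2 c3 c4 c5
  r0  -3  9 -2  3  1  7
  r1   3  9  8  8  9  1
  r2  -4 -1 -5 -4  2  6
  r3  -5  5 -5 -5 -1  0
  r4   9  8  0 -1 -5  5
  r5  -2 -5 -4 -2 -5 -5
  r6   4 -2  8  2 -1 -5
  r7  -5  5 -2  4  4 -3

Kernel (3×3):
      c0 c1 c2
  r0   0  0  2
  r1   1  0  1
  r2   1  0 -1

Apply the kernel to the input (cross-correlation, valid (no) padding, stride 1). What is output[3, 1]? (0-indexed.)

The receptive field on the input at this output position is [5 -5 -5 / 8 0 -1 / -5 -4 -2]. Elementwise product with the kernel and sum: -5·2 + 8·1 + -1·1 + -5·1 + -2·-1.

-6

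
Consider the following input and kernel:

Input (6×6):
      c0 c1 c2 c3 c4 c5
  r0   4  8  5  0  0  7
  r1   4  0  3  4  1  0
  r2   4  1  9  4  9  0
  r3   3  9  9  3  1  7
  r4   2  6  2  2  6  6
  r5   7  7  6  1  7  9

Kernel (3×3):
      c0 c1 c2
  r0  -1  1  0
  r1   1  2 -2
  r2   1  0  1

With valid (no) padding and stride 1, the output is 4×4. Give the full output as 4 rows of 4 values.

Output[0,0]: The receptive field on the input at this output position is [4 8 5 / 4 0 3 / 4 1 9]. Elementwise product with the kernel and sum: 4·-1 + 8·1 + 4·1 + 0·2 + 3·-2 + 4·1 + 9·1.

15 0 22 10
-4 26 10 29
4 37 16 4
29 14 1 10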